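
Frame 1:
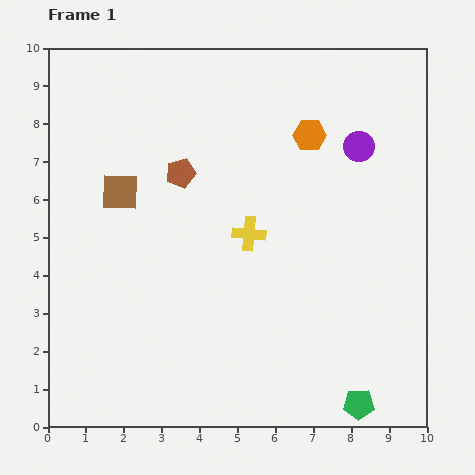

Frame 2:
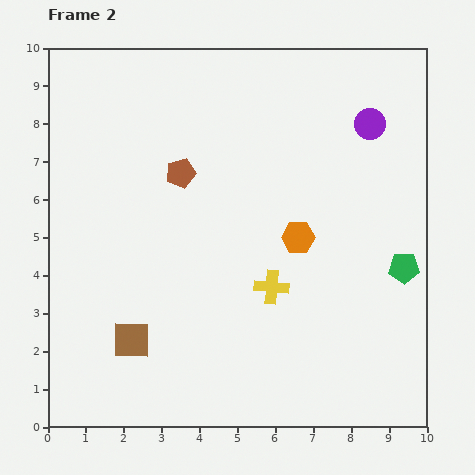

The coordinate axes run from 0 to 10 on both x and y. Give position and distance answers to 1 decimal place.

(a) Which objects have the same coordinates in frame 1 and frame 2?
the brown pentagon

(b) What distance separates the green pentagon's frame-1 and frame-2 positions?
3.8

The green pentagon moved from (8.2, 0.6) to (9.4, 4.2), a distance of √(1.2² + 3.6²) ≈ 3.8.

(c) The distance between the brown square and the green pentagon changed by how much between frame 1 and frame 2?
-1.0

Distance in frame 1: 8.4. Distance in frame 2: 7.4.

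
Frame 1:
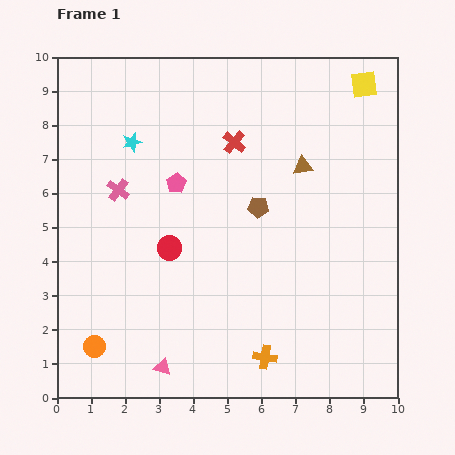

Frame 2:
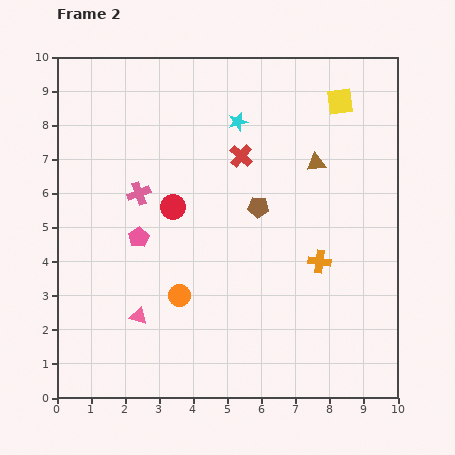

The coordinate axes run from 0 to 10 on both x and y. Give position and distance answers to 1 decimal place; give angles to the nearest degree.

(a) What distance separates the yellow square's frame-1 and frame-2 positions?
0.9

The yellow square moved from (9.0, 9.2) to (8.3, 8.7), a distance of √(0.7² + 0.5²) ≈ 0.9.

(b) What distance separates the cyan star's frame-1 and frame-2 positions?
3.2

The cyan star moved from (2.2, 7.5) to (5.3, 8.1), a distance of √(3.1² + 0.6²) ≈ 3.2.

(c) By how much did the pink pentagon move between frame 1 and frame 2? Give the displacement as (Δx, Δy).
(-1.1, -1.6)

The pink pentagon was at (3.5, 6.3) in frame 1 and (2.4, 4.7) in frame 2.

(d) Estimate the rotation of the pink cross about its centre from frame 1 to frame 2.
33° clockwise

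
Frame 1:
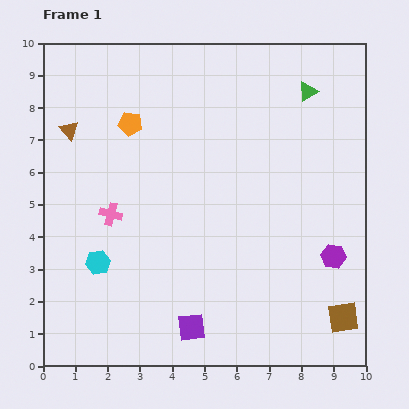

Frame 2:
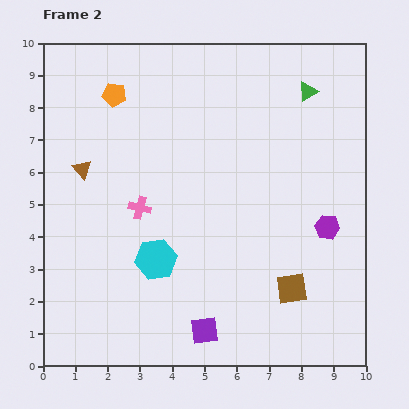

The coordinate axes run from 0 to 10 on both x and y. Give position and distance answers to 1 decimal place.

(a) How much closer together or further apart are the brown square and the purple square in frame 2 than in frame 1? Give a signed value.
-1.7

Distance in frame 1: 4.7. Distance in frame 2: 3.0.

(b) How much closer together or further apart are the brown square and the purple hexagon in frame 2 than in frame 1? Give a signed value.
+0.3

Distance in frame 1: 1.9. Distance in frame 2: 2.2.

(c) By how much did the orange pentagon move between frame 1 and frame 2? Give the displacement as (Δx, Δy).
(-0.5, 0.9)

The orange pentagon was at (2.7, 7.5) in frame 1 and (2.2, 8.4) in frame 2.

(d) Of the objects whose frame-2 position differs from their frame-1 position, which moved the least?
the purple square

(moved 0.4)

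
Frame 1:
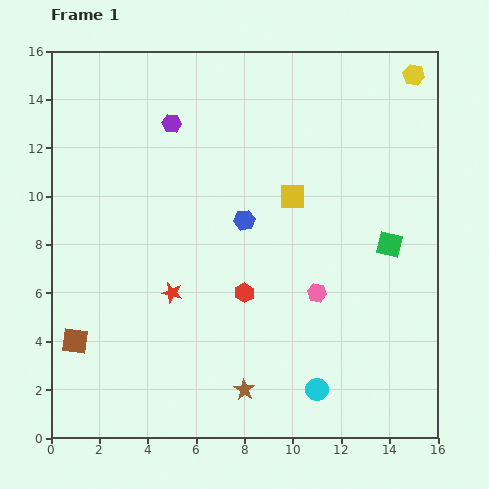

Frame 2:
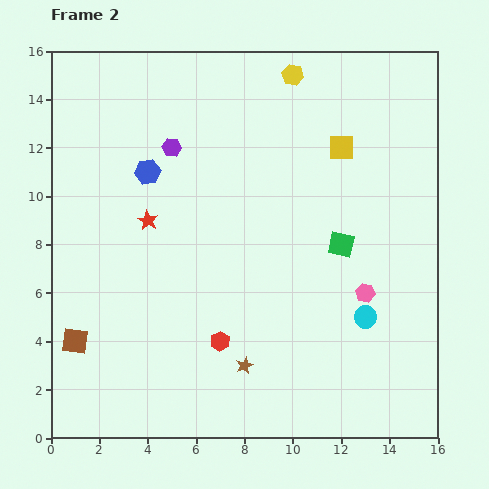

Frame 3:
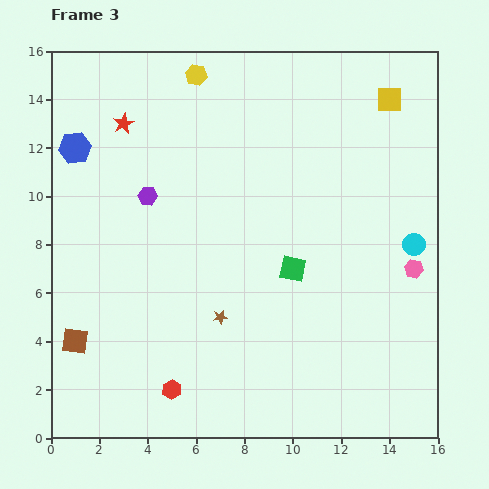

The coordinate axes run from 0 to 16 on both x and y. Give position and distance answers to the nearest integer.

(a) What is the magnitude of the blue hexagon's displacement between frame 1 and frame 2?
4

The blue hexagon moved from (8, 9) to (4, 11), a distance of √(4² + 2²) ≈ 4.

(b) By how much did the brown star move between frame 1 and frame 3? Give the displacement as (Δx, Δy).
(-1, 3)

The brown star was at (8, 2) in frame 1 and (7, 5) in frame 3.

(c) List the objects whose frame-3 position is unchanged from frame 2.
the brown square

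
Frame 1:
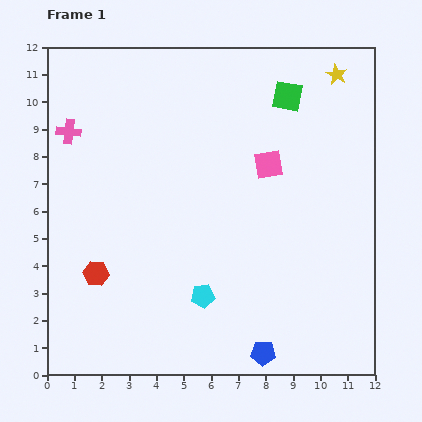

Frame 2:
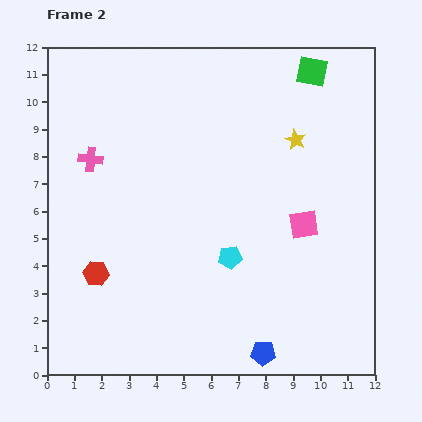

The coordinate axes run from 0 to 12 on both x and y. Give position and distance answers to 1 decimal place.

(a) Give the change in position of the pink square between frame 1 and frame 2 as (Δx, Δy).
(1.3, -2.2)

The pink square was at (8.1, 7.7) in frame 1 and (9.4, 5.5) in frame 2.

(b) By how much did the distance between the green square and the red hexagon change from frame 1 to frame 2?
+1.2

Distance in frame 1: 9.6. Distance in frame 2: 10.8.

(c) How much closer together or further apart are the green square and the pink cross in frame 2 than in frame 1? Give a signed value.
+0.6

Distance in frame 1: 8.1. Distance in frame 2: 8.7.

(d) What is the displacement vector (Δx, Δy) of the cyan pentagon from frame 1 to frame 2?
(1.0, 1.4)

The cyan pentagon was at (5.7, 2.9) in frame 1 and (6.7, 4.3) in frame 2.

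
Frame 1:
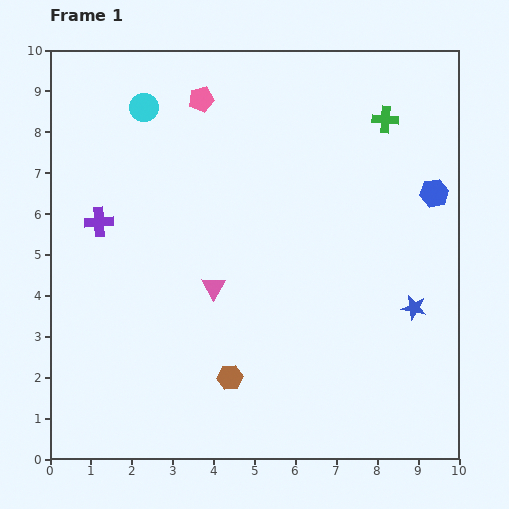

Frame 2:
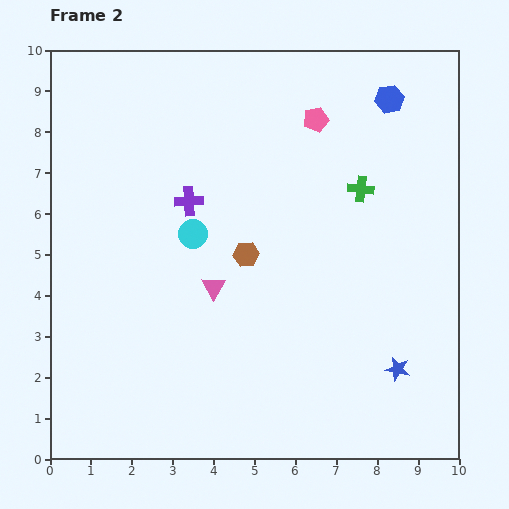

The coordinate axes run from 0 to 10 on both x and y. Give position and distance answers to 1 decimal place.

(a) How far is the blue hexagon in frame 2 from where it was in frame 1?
2.5

The blue hexagon moved from (9.4, 6.5) to (8.3, 8.8), a distance of √(1.1² + 2.3²) ≈ 2.5.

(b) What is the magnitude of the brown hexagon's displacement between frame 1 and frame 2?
3.0

The brown hexagon moved from (4.4, 2.0) to (4.8, 5.0), a distance of √(0.4² + 3.0²) ≈ 3.0.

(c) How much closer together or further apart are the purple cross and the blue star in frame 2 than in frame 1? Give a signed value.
-1.5

Distance in frame 1: 8.0. Distance in frame 2: 6.5.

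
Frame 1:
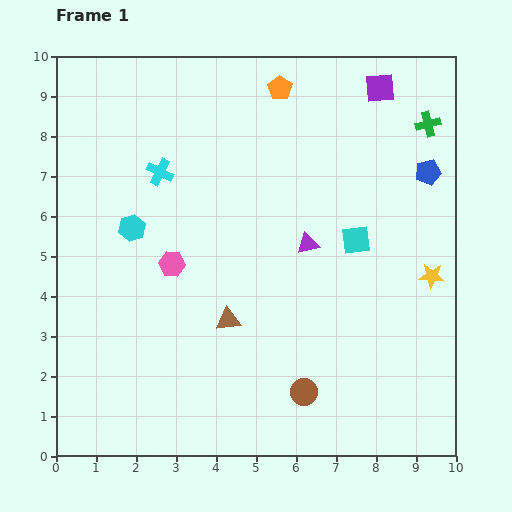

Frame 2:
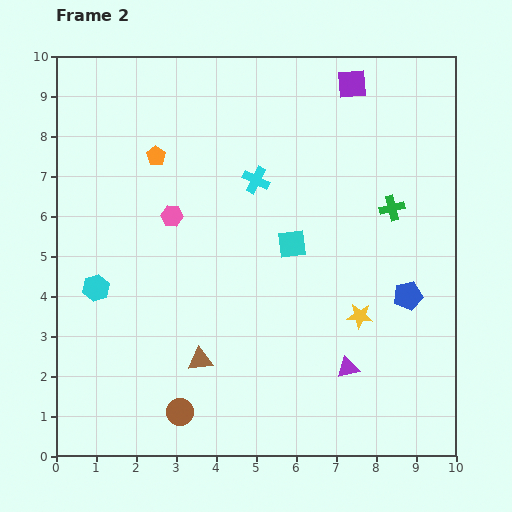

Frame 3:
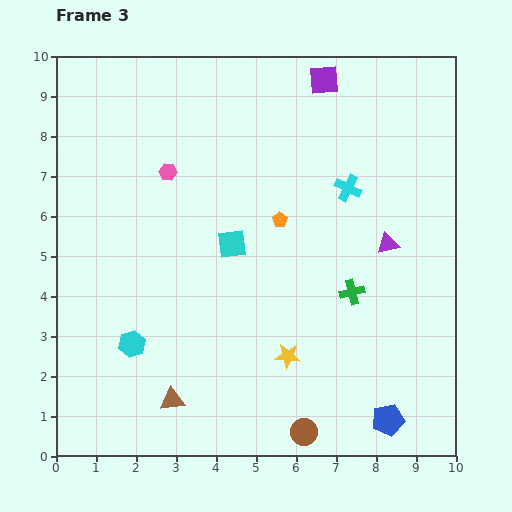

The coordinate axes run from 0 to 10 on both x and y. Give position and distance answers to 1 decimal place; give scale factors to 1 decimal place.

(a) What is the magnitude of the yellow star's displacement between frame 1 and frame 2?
2.1

The yellow star moved from (9.4, 4.5) to (7.6, 3.5), a distance of √(1.8² + 1.0²) ≈ 2.1.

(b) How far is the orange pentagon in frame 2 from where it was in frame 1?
3.5

The orange pentagon moved from (5.6, 9.2) to (2.5, 7.5), a distance of √(3.1² + 1.7²) ≈ 3.5.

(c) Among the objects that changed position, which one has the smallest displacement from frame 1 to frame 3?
the brown circle

(moved 1.0)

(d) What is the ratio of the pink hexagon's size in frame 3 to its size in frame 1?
0.7×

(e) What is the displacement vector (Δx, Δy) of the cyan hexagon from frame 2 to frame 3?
(0.9, -1.4)

The cyan hexagon was at (1.0, 4.2) in frame 2 and (1.9, 2.8) in frame 3.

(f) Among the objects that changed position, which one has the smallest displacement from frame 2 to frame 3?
the purple square

(moved 0.7)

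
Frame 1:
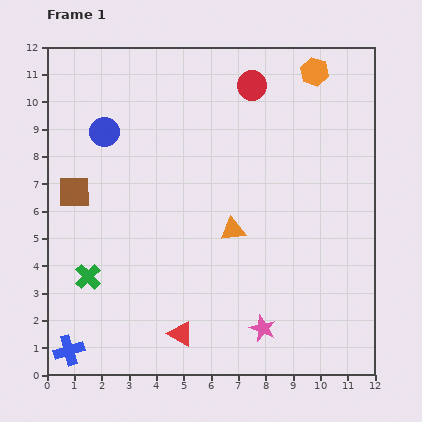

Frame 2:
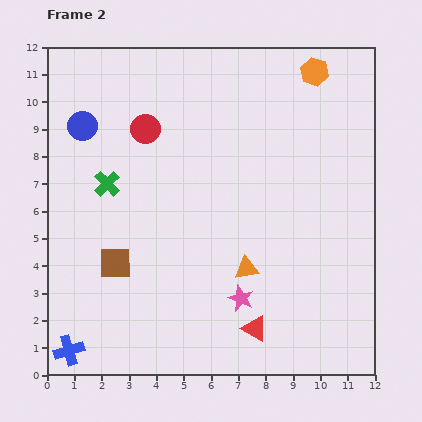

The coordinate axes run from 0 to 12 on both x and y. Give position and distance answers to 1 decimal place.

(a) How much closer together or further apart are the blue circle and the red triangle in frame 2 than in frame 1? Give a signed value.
+1.8

Distance in frame 1: 7.9. Distance in frame 2: 9.7.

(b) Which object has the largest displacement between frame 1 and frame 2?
the red circle

(moved 4.2; next 3.5)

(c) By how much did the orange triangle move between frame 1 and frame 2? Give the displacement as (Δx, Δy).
(0.5, -1.4)

The orange triangle was at (6.8, 5.3) in frame 1 and (7.3, 3.9) in frame 2.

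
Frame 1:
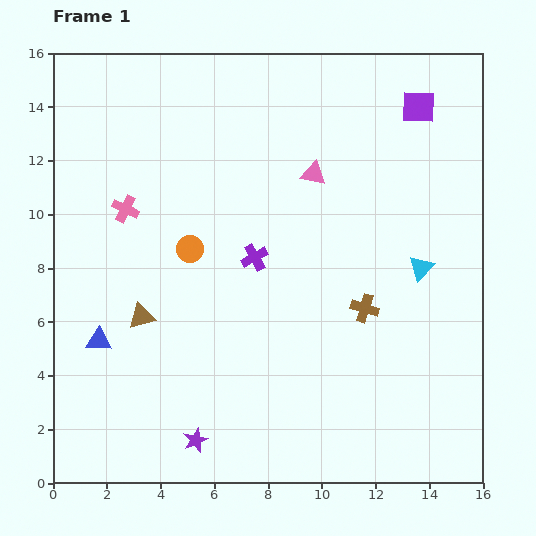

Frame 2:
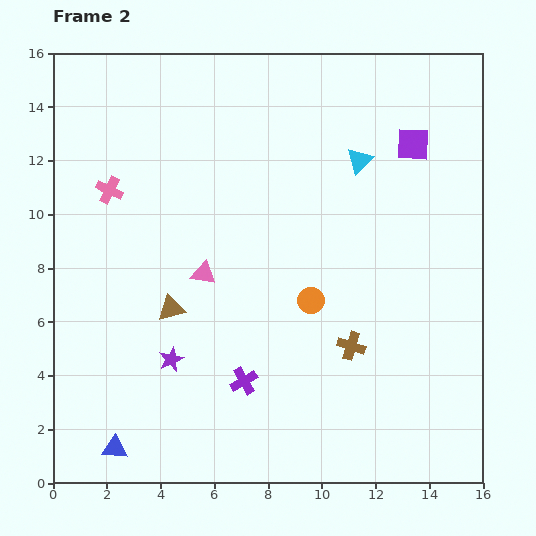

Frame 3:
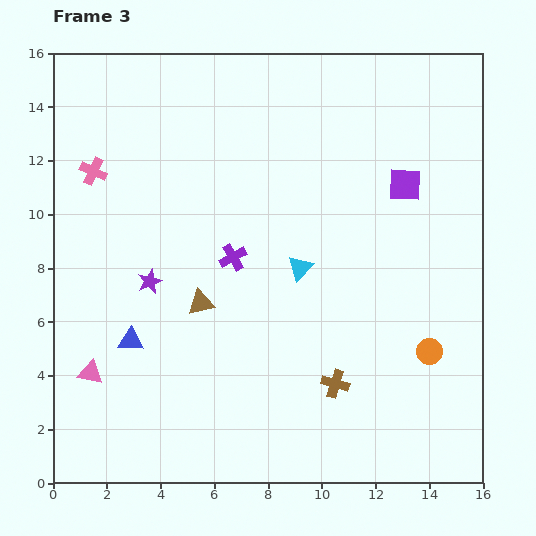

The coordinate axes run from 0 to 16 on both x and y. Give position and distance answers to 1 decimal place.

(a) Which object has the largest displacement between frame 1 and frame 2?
the pink triangle

(moved 5.5; next 4.9)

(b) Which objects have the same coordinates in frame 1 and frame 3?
none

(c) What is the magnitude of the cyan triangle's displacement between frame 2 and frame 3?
4.6

The cyan triangle moved from (11.4, 12.0) to (9.2, 8.0), a distance of √(2.2² + 4.0²) ≈ 4.6.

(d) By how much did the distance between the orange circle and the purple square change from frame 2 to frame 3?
-0.6

Distance in frame 2: 6.9. Distance in frame 3: 6.3.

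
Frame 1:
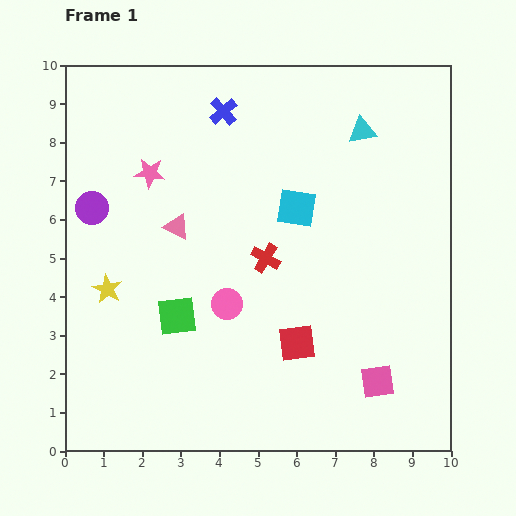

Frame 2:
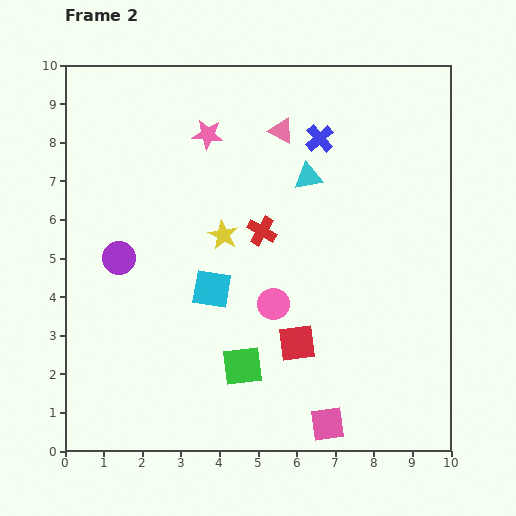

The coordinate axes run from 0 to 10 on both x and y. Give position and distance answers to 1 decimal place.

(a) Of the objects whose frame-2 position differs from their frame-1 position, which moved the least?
the red cross

(moved 0.7)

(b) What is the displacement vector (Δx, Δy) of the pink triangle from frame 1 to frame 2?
(2.7, 2.5)

The pink triangle was at (2.9, 5.8) in frame 1 and (5.6, 8.3) in frame 2.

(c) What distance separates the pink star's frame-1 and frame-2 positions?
1.8

The pink star moved from (2.2, 7.2) to (3.7, 8.2), a distance of √(1.5² + 1.0²) ≈ 1.8.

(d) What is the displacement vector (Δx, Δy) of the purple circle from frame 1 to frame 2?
(0.7, -1.3)

The purple circle was at (0.7, 6.3) in frame 1 and (1.4, 5.0) in frame 2.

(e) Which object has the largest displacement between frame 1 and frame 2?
the pink triangle

(moved 3.7; next 3.3)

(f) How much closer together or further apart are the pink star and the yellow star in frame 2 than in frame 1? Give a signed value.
-0.6

Distance in frame 1: 3.2. Distance in frame 2: 2.6.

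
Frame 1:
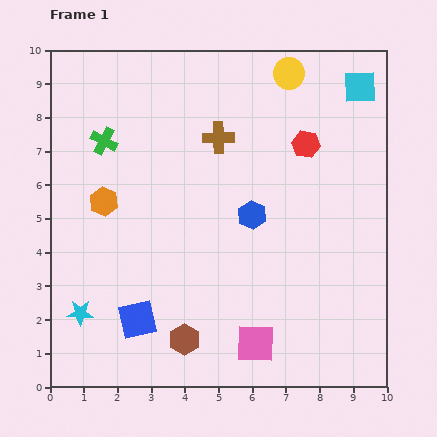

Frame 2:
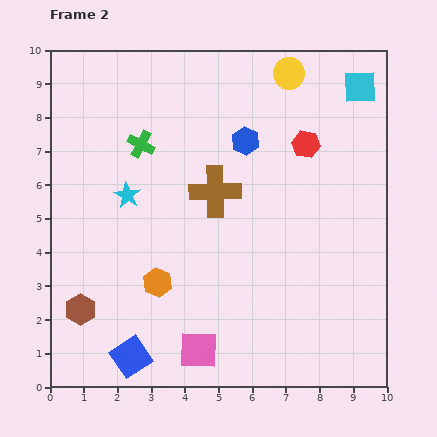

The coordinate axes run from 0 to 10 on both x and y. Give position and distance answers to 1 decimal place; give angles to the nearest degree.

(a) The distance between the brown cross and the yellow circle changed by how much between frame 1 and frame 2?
+1.3

Distance in frame 1: 2.8. Distance in frame 2: 4.1.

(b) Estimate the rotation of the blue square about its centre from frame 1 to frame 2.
20° counter-clockwise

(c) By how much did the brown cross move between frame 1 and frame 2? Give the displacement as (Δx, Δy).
(-0.1, -1.6)

The brown cross was at (5.0, 7.4) in frame 1 and (4.9, 5.8) in frame 2.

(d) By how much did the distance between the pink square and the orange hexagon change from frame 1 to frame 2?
-3.9

Distance in frame 1: 6.2. Distance in frame 2: 2.3.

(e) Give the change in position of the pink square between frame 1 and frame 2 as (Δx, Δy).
(-1.7, -0.2)

The pink square was at (6.1, 1.3) in frame 1 and (4.4, 1.1) in frame 2.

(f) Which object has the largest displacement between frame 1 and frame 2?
the cyan star

(moved 3.8; next 3.2)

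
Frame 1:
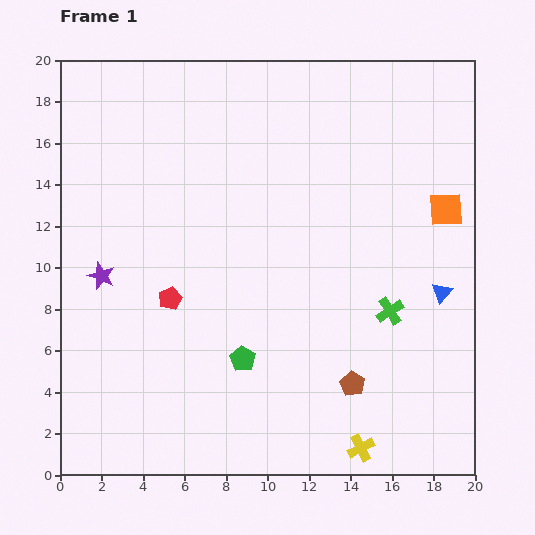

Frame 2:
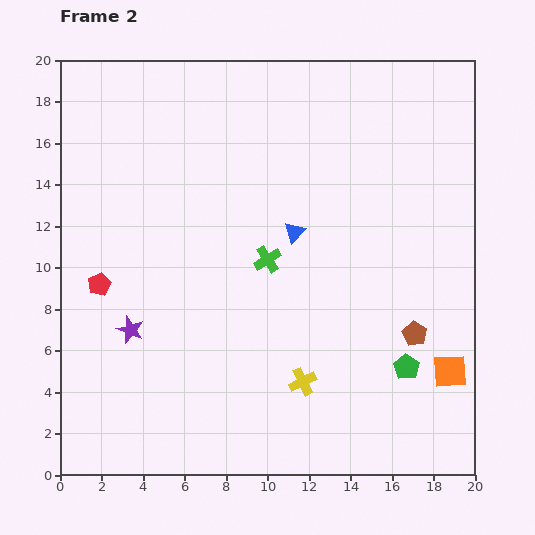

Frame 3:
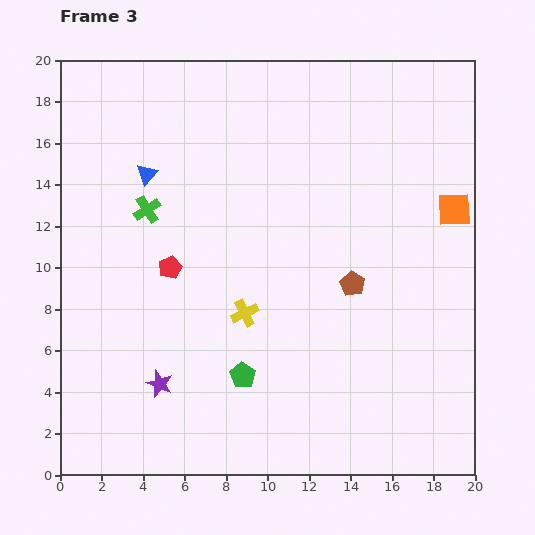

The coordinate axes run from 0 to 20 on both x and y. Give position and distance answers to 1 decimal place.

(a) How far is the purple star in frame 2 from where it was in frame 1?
3.0

The purple star moved from (2.0, 9.6) to (3.4, 7.0), a distance of √(1.4² + 2.6²) ≈ 3.0.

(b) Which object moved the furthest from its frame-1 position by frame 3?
the blue triangle

(moved 15.3; next 12.7)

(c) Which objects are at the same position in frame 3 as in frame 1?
none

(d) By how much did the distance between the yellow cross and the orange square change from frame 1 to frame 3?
-0.9

Distance in frame 1: 12.2. Distance in frame 3: 11.3.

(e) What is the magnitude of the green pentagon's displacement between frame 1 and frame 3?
0.8

The green pentagon moved from (8.8, 5.6) to (8.8, 4.8), a distance of √(0.0² + 0.8²) ≈ 0.8.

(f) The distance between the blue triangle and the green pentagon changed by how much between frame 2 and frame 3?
+2.2

Distance in frame 2: 8.5. Distance in frame 3: 10.7.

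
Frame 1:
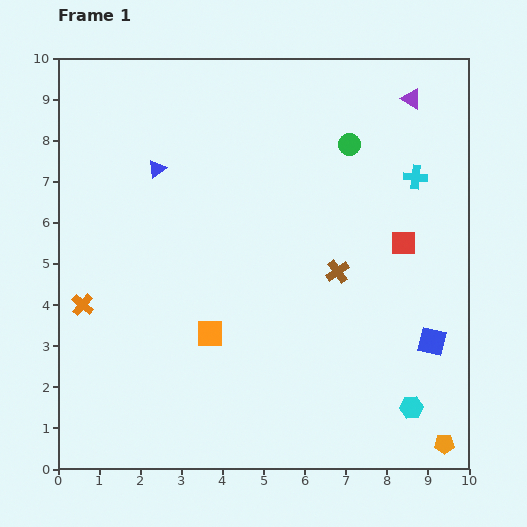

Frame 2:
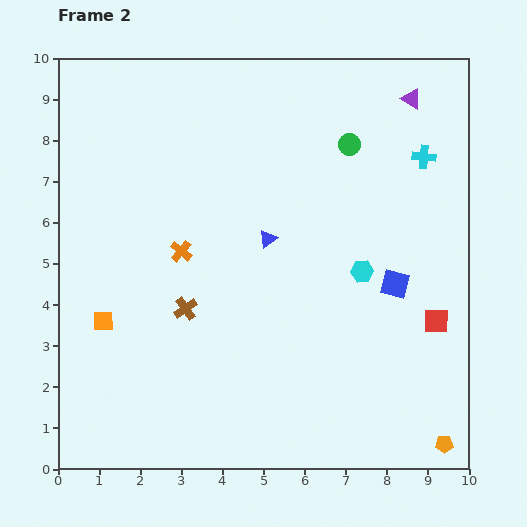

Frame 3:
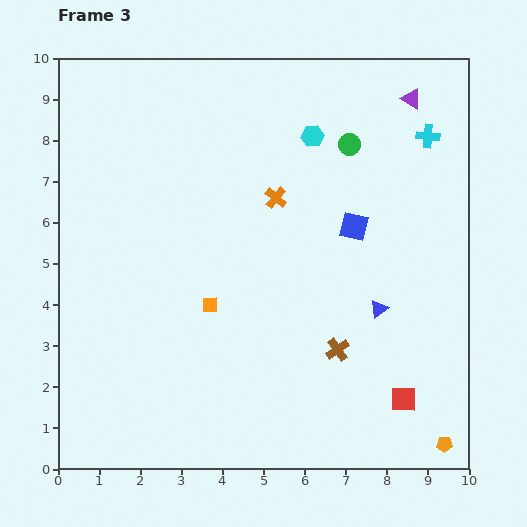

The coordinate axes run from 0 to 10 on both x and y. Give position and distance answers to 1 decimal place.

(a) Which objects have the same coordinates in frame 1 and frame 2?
the orange pentagon, the green circle, the purple triangle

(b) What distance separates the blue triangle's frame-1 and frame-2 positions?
3.2

The blue triangle moved from (2.4, 7.3) to (5.1, 5.6), a distance of √(2.7² + 1.7²) ≈ 3.2.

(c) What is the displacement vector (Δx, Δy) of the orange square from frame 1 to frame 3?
(0.0, 0.7)

The orange square was at (3.7, 3.3) in frame 1 and (3.7, 4.0) in frame 3.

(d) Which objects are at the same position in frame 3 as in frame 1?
the orange pentagon, the green circle, the purple triangle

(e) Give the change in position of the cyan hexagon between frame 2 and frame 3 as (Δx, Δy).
(-1.2, 3.3)

The cyan hexagon was at (7.4, 4.8) in frame 2 and (6.2, 8.1) in frame 3.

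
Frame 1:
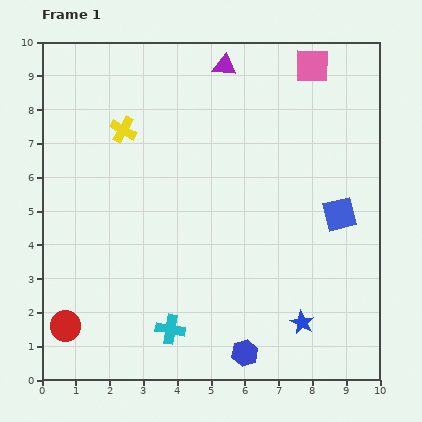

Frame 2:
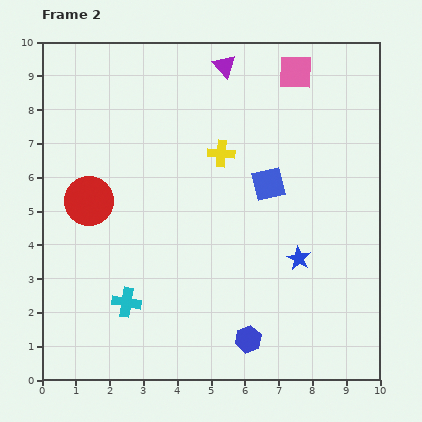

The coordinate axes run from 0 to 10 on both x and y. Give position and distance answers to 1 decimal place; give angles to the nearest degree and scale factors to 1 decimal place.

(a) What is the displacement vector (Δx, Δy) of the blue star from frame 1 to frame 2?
(-0.1, 1.9)

The blue star was at (7.7, 1.7) in frame 1 and (7.6, 3.6) in frame 2.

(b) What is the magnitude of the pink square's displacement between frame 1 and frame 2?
0.5

The pink square moved from (8.0, 9.3) to (7.5, 9.1), a distance of √(0.5² + 0.2²) ≈ 0.5.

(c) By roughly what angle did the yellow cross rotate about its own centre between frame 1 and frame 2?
25° counter-clockwise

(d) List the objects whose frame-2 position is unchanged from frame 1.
the purple triangle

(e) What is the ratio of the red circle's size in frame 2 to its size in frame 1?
1.6×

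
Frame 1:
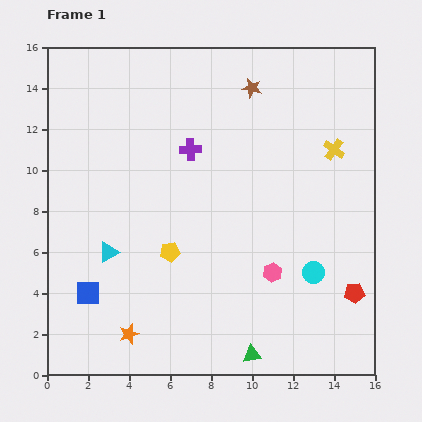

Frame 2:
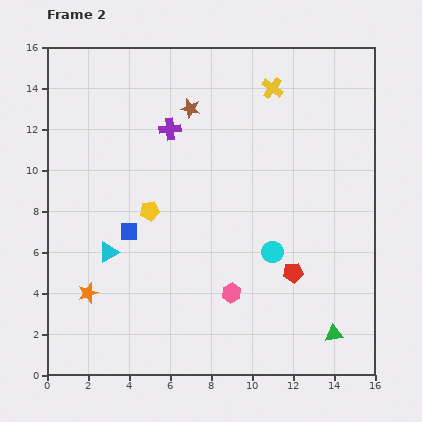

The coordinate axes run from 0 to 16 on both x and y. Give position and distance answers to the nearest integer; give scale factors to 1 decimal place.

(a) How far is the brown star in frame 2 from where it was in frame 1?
3

The brown star moved from (10, 14) to (7, 13), a distance of √(3² + 1²) ≈ 3.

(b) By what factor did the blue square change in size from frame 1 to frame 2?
0.7×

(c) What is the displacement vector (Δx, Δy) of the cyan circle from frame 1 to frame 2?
(-2, 1)

The cyan circle was at (13, 5) in frame 1 and (11, 6) in frame 2.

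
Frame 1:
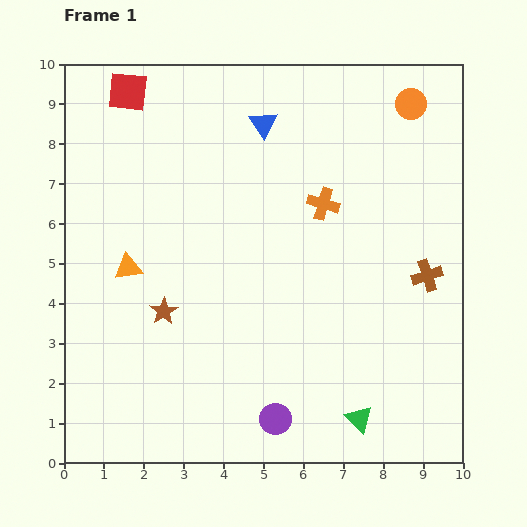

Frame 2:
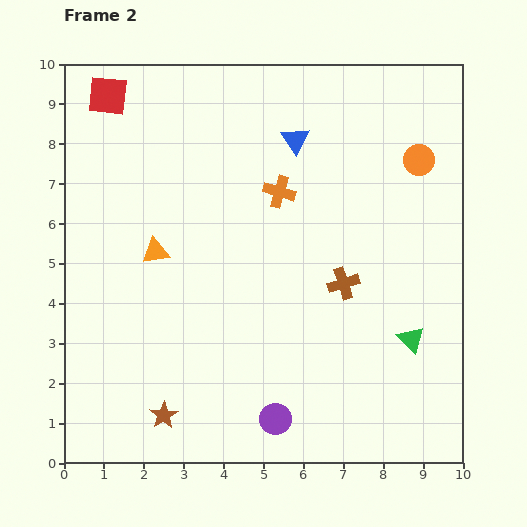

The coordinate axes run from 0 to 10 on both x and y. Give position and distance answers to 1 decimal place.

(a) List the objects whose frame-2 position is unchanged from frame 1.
the purple circle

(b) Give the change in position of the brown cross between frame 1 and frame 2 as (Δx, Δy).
(-2.1, -0.2)

The brown cross was at (9.1, 4.7) in frame 1 and (7.0, 4.5) in frame 2.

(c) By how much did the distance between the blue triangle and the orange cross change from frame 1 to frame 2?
-1.1

Distance in frame 1: 2.5. Distance in frame 2: 1.4.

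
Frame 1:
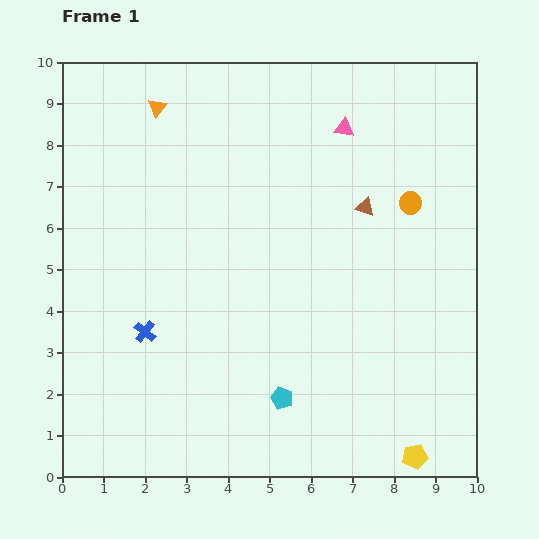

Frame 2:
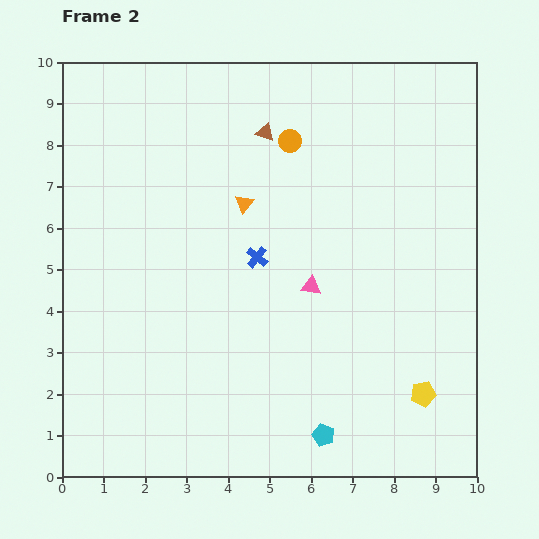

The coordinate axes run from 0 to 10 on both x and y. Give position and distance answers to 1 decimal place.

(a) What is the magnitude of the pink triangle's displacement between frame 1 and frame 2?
3.9

The pink triangle moved from (6.8, 8.4) to (6.0, 4.6), a distance of √(0.8² + 3.8²) ≈ 3.9.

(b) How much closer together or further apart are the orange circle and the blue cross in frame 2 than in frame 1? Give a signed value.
-4.2

Distance in frame 1: 7.1. Distance in frame 2: 2.9.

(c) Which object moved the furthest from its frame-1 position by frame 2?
the pink triangle

(moved 3.9; next 3.3)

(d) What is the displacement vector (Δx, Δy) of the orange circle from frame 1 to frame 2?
(-2.9, 1.5)

The orange circle was at (8.4, 6.6) in frame 1 and (5.5, 8.1) in frame 2.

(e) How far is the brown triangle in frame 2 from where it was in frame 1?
3.0

The brown triangle moved from (7.3, 6.5) to (4.9, 8.3), a distance of √(2.4² + 1.8²) ≈ 3.0.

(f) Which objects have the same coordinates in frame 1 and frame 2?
none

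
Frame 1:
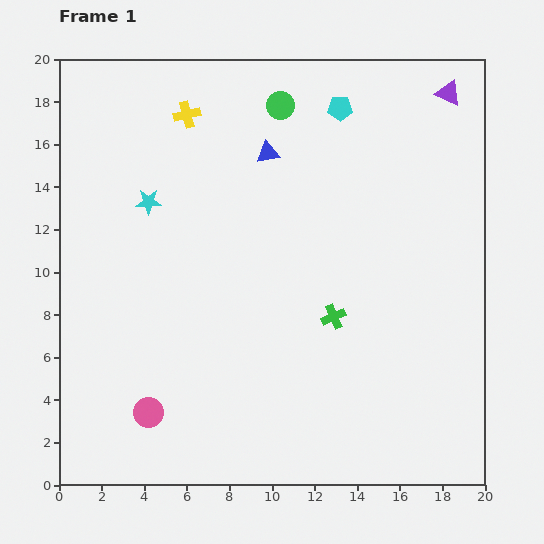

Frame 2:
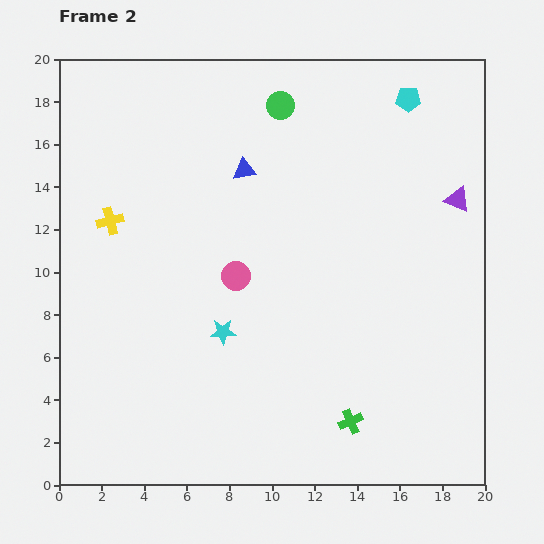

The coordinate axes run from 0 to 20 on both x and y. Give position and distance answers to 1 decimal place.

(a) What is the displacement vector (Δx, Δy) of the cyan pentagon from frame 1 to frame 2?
(3.2, 0.4)

The cyan pentagon was at (13.2, 17.7) in frame 1 and (16.4, 18.1) in frame 2.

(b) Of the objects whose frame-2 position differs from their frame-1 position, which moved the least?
the blue triangle

(moved 1.4)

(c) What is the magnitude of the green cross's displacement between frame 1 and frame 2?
5.0

The green cross moved from (12.9, 7.9) to (13.7, 3.0), a distance of √(0.8² + 4.9²) ≈ 5.0.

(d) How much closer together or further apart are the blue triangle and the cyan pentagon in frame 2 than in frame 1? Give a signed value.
+4.4

Distance in frame 1: 4.0. Distance in frame 2: 8.4.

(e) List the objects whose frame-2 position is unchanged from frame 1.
the green circle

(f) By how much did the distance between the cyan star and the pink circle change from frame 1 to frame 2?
-7.2

Distance in frame 1: 9.9. Distance in frame 2: 2.7.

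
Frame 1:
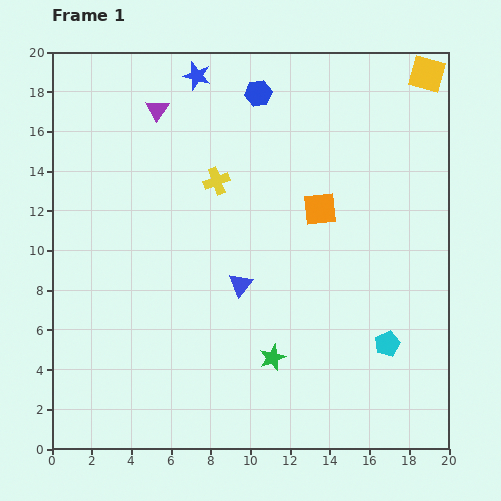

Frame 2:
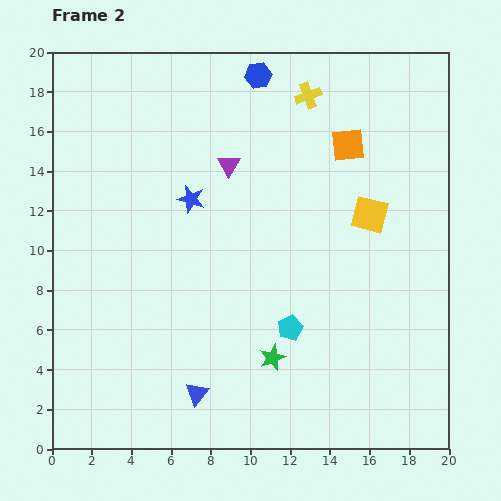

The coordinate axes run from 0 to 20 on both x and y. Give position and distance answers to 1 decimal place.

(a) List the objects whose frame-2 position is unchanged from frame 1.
the green star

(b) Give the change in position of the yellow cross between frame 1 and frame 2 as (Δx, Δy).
(4.6, 4.3)

The yellow cross was at (8.3, 13.5) in frame 1 and (12.9, 17.8) in frame 2.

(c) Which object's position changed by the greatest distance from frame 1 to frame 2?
the yellow square

(moved 7.7; next 6.3)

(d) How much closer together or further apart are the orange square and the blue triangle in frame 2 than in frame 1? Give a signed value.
+9.1

Distance in frame 1: 5.5. Distance in frame 2: 14.6.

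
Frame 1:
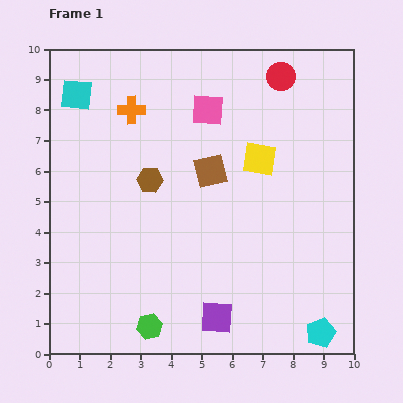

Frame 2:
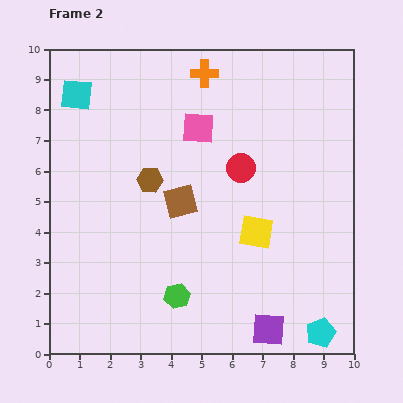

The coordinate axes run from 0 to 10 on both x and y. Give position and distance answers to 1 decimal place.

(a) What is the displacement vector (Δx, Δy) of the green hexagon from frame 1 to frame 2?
(0.9, 1.0)

The green hexagon was at (3.3, 0.9) in frame 1 and (4.2, 1.9) in frame 2.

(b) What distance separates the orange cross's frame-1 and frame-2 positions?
2.7

The orange cross moved from (2.7, 8.0) to (5.1, 9.2), a distance of √(2.4² + 1.2²) ≈ 2.7.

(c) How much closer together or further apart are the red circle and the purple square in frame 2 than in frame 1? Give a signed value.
-2.8

Distance in frame 1: 8.2. Distance in frame 2: 5.4.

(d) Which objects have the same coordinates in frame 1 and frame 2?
the cyan square, the brown hexagon, the cyan pentagon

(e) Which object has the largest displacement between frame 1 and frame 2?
the red circle

(moved 3.3; next 2.7)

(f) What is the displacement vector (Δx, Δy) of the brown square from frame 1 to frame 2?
(-1.0, -1.0)

The brown square was at (5.3, 6.0) in frame 1 and (4.3, 5.0) in frame 2.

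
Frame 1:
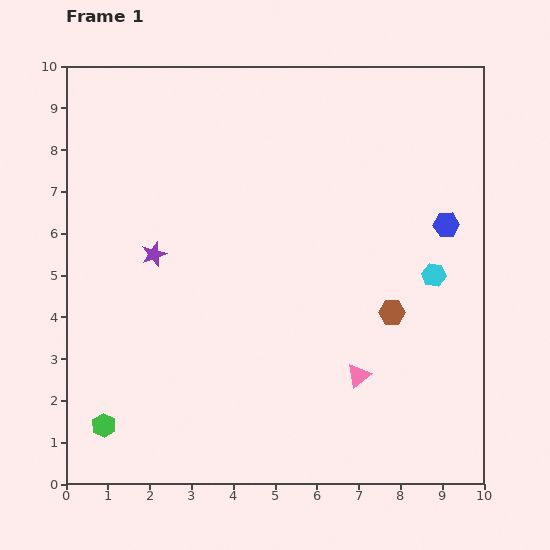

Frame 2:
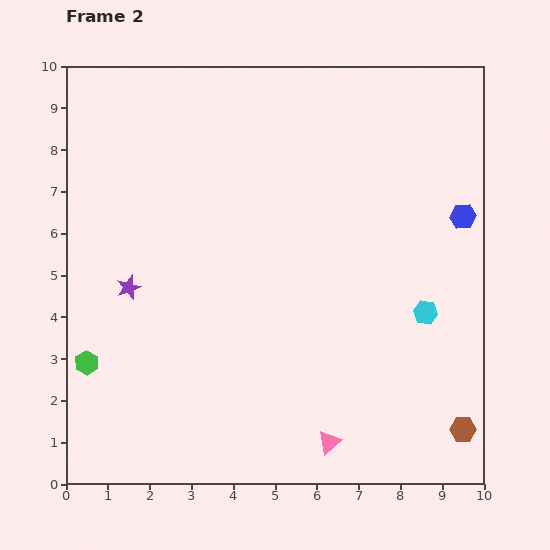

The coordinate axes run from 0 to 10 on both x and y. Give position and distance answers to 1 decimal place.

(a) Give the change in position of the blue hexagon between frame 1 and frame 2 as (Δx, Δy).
(0.4, 0.2)

The blue hexagon was at (9.1, 6.2) in frame 1 and (9.5, 6.4) in frame 2.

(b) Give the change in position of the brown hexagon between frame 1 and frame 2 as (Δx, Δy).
(1.7, -2.8)

The brown hexagon was at (7.8, 4.1) in frame 1 and (9.5, 1.3) in frame 2.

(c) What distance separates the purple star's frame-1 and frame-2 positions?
1.0

The purple star moved from (2.1, 5.5) to (1.5, 4.7), a distance of √(0.6² + 0.8²) ≈ 1.0.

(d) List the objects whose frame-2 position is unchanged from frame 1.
none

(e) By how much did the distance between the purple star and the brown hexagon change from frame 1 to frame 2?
+2.8

Distance in frame 1: 5.9. Distance in frame 2: 8.7.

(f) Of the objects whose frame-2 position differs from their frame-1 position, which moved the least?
the blue hexagon

(moved 0.4)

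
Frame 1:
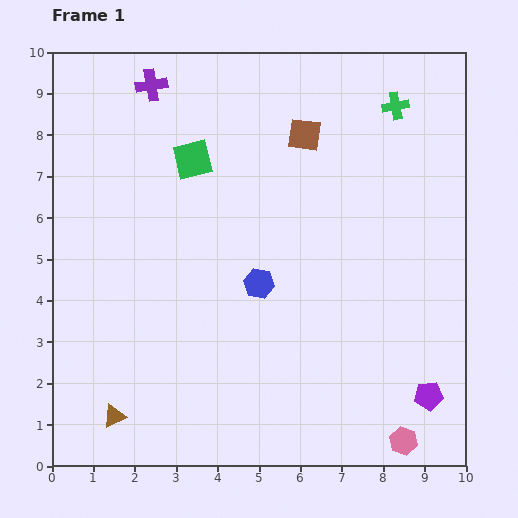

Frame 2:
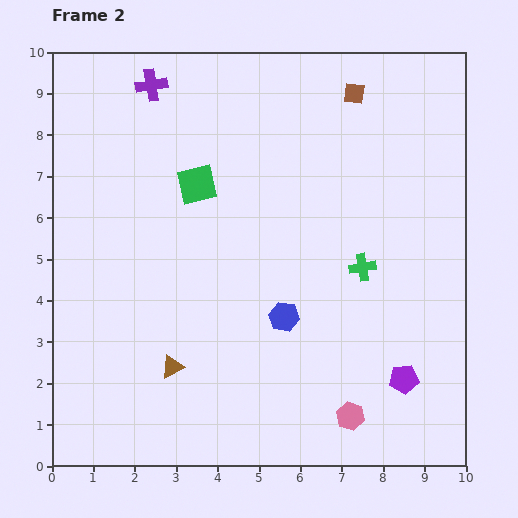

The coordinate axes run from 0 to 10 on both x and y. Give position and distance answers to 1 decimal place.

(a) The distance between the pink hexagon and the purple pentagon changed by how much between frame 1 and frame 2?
+0.3

Distance in frame 1: 1.3. Distance in frame 2: 1.6.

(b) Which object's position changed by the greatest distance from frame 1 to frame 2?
the green cross

(moved 4.0; next 1.8)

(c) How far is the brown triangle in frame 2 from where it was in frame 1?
1.8

The brown triangle moved from (1.5, 1.2) to (2.9, 2.4), a distance of √(1.4² + 1.2²) ≈ 1.8.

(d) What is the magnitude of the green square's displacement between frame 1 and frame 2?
0.6

The green square moved from (3.4, 7.4) to (3.5, 6.8), a distance of √(0.1² + 0.6²) ≈ 0.6.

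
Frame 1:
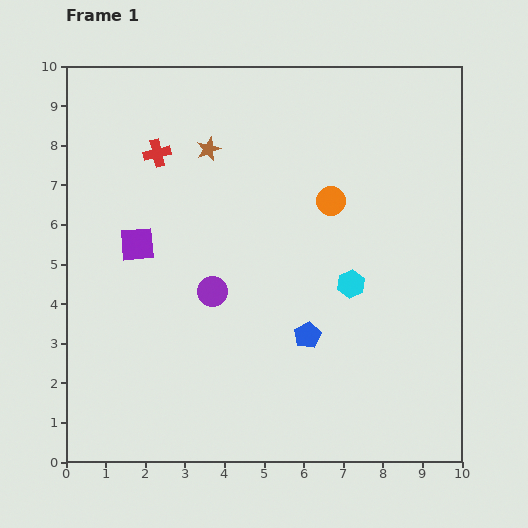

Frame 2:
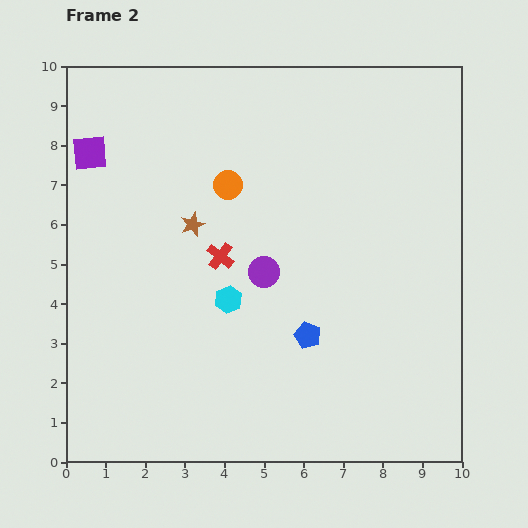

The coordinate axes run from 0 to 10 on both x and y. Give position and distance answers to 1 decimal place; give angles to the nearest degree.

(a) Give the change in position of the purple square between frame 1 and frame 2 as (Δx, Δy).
(-1.2, 2.3)

The purple square was at (1.8, 5.5) in frame 1 and (0.6, 7.8) in frame 2.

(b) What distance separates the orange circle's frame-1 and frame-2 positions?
2.6

The orange circle moved from (6.7, 6.6) to (4.1, 7.0), a distance of √(2.6² + 0.4²) ≈ 2.6.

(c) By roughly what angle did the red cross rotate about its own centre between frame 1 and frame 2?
39° counter-clockwise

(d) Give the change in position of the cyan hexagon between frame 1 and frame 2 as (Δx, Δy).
(-3.1, -0.4)

The cyan hexagon was at (7.2, 4.5) in frame 1 and (4.1, 4.1) in frame 2.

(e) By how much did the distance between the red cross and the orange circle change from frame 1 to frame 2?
-2.8

Distance in frame 1: 4.6. Distance in frame 2: 1.8.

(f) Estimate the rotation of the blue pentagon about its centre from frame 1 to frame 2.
21° counter-clockwise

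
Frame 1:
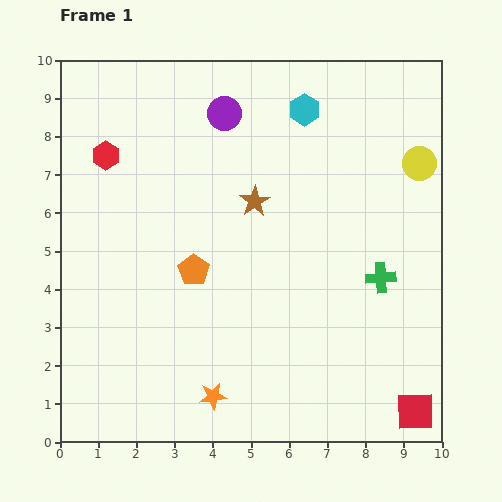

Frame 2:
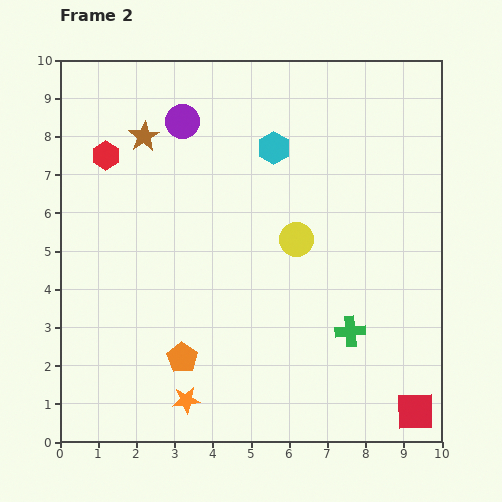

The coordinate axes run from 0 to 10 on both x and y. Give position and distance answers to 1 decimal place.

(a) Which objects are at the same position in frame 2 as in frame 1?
the red hexagon, the red square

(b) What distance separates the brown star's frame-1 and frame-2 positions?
3.4

The brown star moved from (5.1, 6.3) to (2.2, 8.0), a distance of √(2.9² + 1.7²) ≈ 3.4.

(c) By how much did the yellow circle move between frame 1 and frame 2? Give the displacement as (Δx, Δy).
(-3.2, -2.0)

The yellow circle was at (9.4, 7.3) in frame 1 and (6.2, 5.3) in frame 2.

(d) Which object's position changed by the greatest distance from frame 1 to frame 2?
the yellow circle

(moved 3.8; next 3.4)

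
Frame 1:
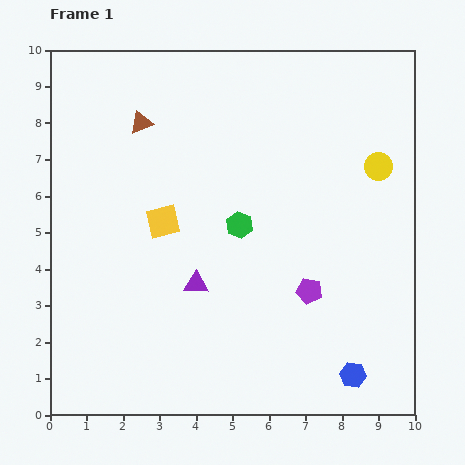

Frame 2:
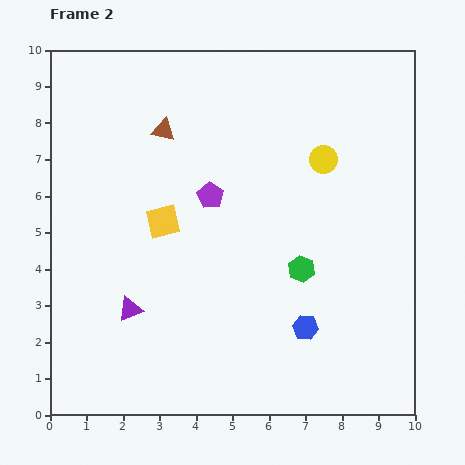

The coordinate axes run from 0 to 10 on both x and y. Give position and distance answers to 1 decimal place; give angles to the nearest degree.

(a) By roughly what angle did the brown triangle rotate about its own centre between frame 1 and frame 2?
35° clockwise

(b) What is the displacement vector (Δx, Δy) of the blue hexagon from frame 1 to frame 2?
(-1.3, 1.3)

The blue hexagon was at (8.3, 1.1) in frame 1 and (7.0, 2.4) in frame 2.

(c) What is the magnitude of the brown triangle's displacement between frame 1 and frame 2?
0.6

The brown triangle moved from (2.5, 8.0) to (3.1, 7.8), a distance of √(0.6² + 0.2²) ≈ 0.6.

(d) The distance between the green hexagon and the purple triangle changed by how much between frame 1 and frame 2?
+2.8

Distance in frame 1: 2.0. Distance in frame 2: 4.8.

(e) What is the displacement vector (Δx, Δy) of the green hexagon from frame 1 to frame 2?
(1.7, -1.2)

The green hexagon was at (5.2, 5.2) in frame 1 and (6.9, 4.0) in frame 2.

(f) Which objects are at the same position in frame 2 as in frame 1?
the yellow square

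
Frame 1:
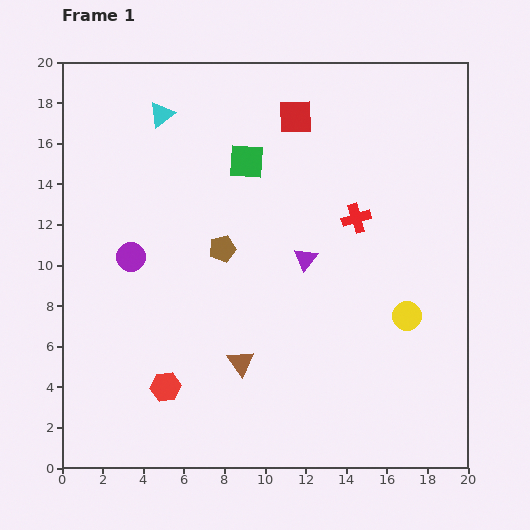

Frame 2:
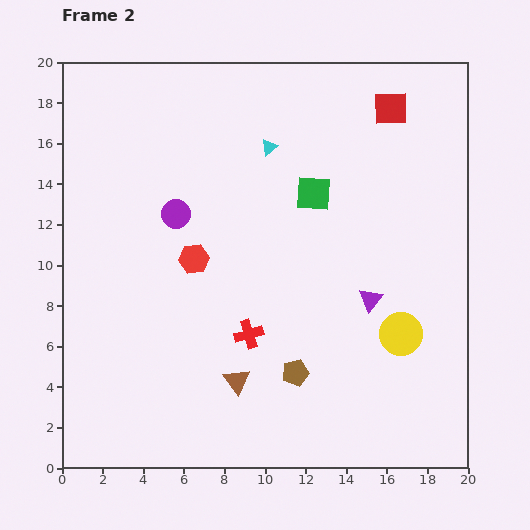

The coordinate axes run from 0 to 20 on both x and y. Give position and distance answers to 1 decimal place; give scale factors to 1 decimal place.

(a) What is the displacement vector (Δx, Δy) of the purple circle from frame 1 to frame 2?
(2.2, 2.1)

The purple circle was at (3.4, 10.4) in frame 1 and (5.6, 12.5) in frame 2.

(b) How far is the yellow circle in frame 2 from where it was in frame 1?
0.9

The yellow circle moved from (17.0, 7.5) to (16.7, 6.6), a distance of √(0.3² + 0.9²) ≈ 0.9.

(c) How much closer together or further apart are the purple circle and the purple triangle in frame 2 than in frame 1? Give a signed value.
+1.9

Distance in frame 1: 8.6. Distance in frame 2: 10.5.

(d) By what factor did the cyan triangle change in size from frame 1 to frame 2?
0.6×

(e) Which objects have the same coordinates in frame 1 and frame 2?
none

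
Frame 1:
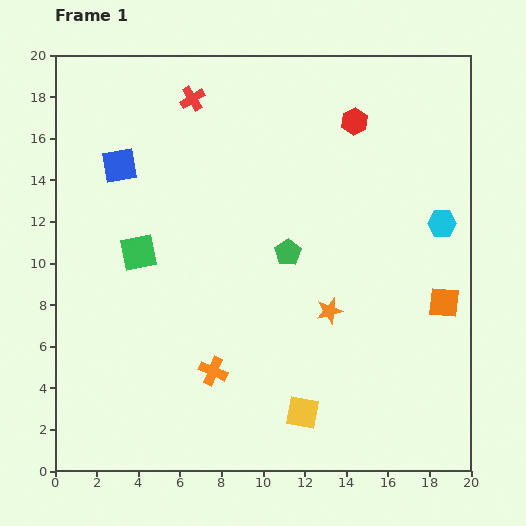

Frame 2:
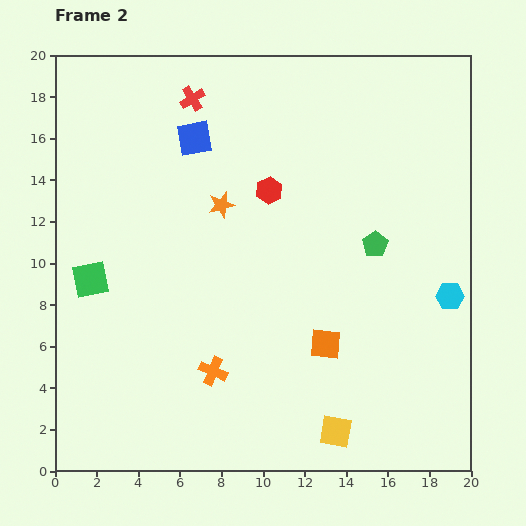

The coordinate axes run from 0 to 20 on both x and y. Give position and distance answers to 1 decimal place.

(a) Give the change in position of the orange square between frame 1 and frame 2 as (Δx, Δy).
(-5.7, -2.0)

The orange square was at (18.7, 8.1) in frame 1 and (13.0, 6.1) in frame 2.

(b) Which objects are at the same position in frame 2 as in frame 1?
the orange cross, the red cross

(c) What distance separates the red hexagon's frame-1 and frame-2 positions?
5.3

The red hexagon moved from (14.4, 16.8) to (10.3, 13.5), a distance of √(4.1² + 3.3²) ≈ 5.3.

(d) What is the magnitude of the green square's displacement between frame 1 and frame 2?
2.6

The green square moved from (4.0, 10.5) to (1.7, 9.2), a distance of √(2.3² + 1.3²) ≈ 2.6.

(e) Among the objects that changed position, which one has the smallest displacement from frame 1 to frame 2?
the yellow square

(moved 1.8)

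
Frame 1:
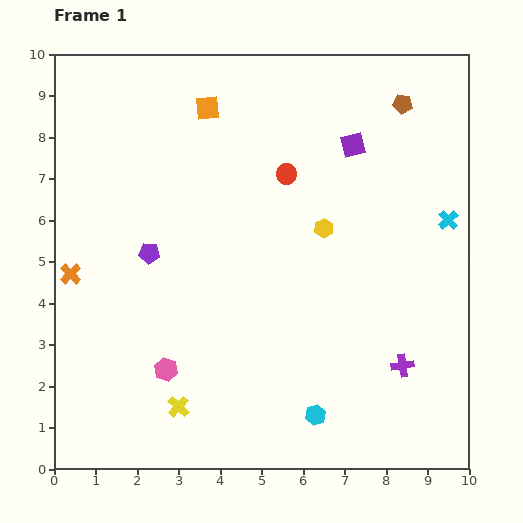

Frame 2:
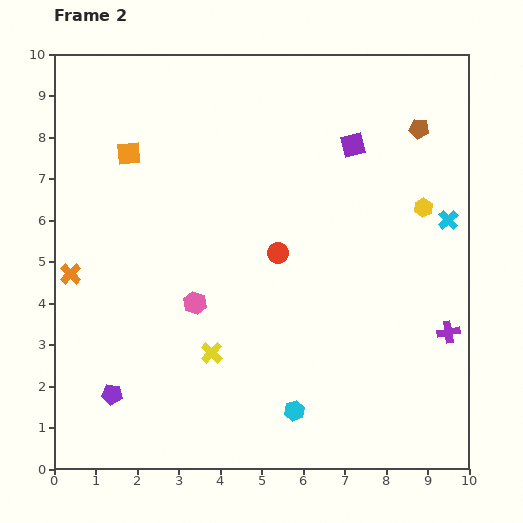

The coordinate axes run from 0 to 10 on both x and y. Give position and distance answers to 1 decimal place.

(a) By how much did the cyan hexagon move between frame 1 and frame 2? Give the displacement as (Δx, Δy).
(-0.5, 0.1)

The cyan hexagon was at (6.3, 1.3) in frame 1 and (5.8, 1.4) in frame 2.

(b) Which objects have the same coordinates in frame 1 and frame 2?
the orange cross, the purple square, the cyan cross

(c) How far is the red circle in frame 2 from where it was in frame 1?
1.9

The red circle moved from (5.6, 7.1) to (5.4, 5.2), a distance of √(0.2² + 1.9²) ≈ 1.9.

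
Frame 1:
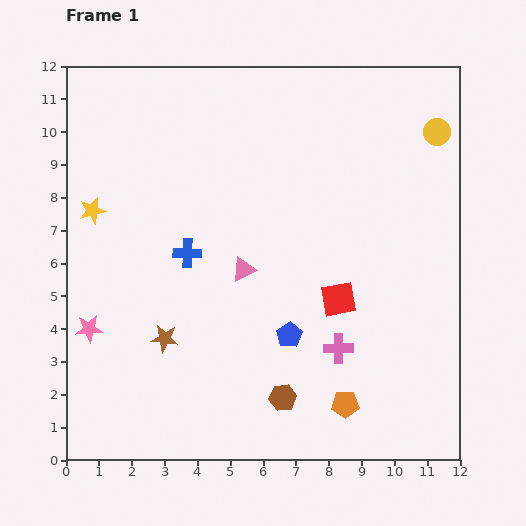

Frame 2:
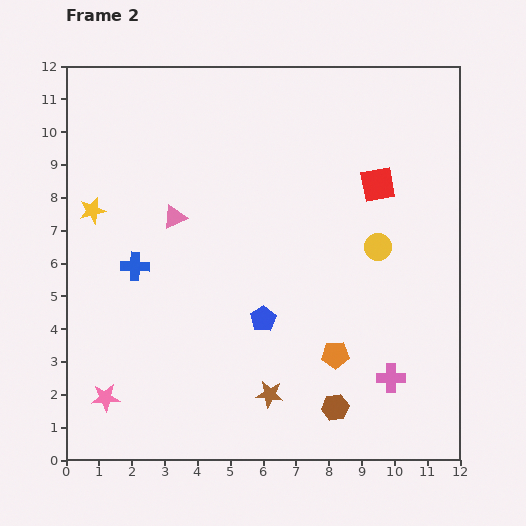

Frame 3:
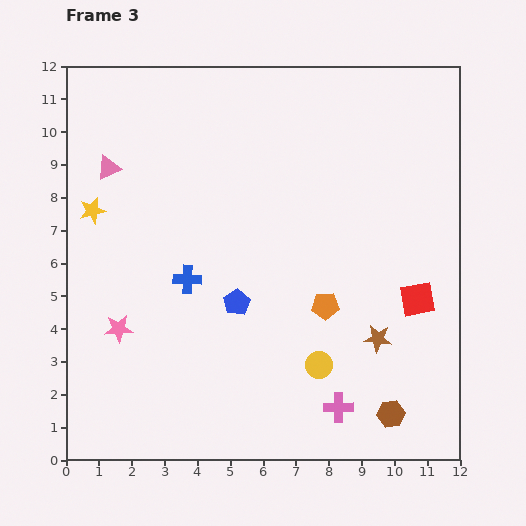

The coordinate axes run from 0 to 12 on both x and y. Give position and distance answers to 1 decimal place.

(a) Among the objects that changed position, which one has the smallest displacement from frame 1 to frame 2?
the blue pentagon

(moved 0.9)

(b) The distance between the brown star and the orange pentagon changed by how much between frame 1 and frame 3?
-4.0

Distance in frame 1: 5.9. Distance in frame 3: 1.9.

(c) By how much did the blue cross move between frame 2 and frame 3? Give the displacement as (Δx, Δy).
(1.6, -0.4)

The blue cross was at (2.1, 5.9) in frame 2 and (3.7, 5.5) in frame 3.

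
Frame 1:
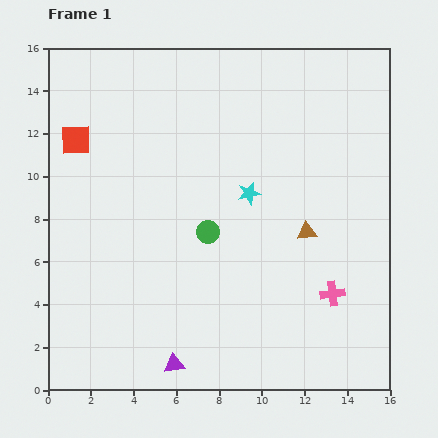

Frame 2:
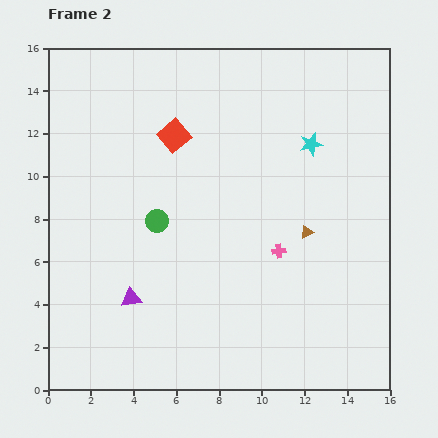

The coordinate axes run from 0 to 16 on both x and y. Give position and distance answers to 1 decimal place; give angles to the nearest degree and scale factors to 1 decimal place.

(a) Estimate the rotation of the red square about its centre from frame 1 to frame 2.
39° counter-clockwise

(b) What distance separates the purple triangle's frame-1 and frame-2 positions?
3.7

The purple triangle moved from (5.9, 1.2) to (3.9, 4.3), a distance of √(2.0² + 3.1²) ≈ 3.7.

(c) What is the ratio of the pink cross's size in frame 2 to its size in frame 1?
0.6×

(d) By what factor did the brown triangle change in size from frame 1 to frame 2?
0.6×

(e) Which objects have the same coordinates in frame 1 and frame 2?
the brown triangle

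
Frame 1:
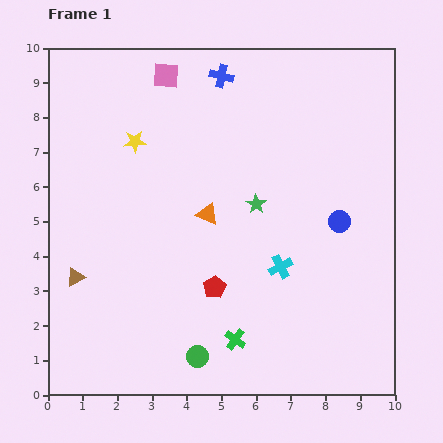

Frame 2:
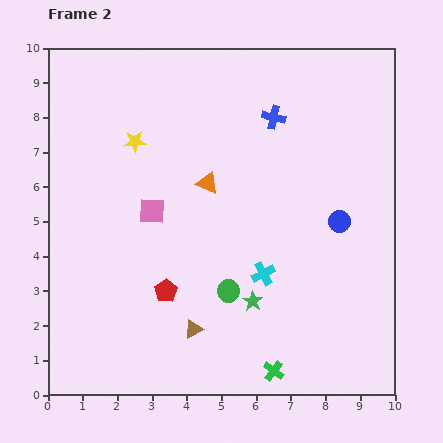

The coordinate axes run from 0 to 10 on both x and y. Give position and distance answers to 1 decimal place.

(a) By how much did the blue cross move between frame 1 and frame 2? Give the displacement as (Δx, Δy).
(1.5, -1.2)

The blue cross was at (5.0, 9.2) in frame 1 and (6.5, 8.0) in frame 2.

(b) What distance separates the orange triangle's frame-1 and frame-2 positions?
0.9

The orange triangle moved from (4.6, 5.2) to (4.6, 6.1), a distance of √(0.0² + 0.9²) ≈ 0.9.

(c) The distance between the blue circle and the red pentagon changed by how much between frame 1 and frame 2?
+1.3

Distance in frame 1: 4.1. Distance in frame 2: 5.4.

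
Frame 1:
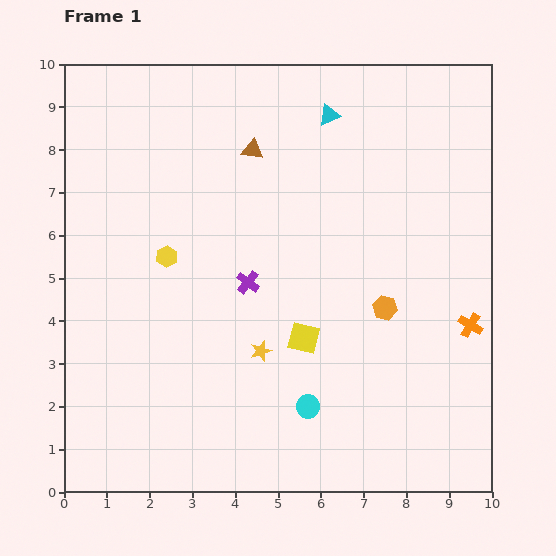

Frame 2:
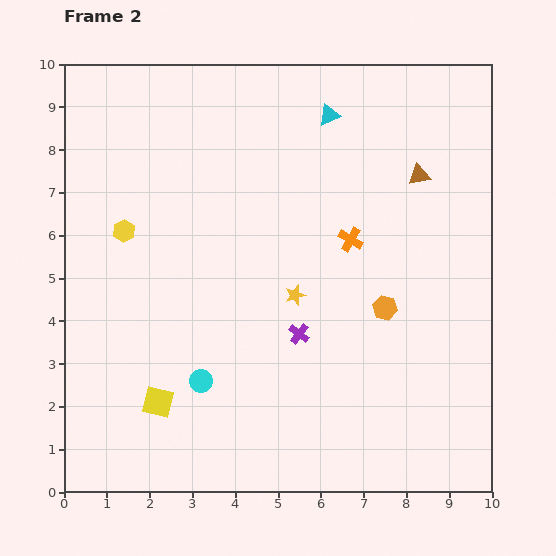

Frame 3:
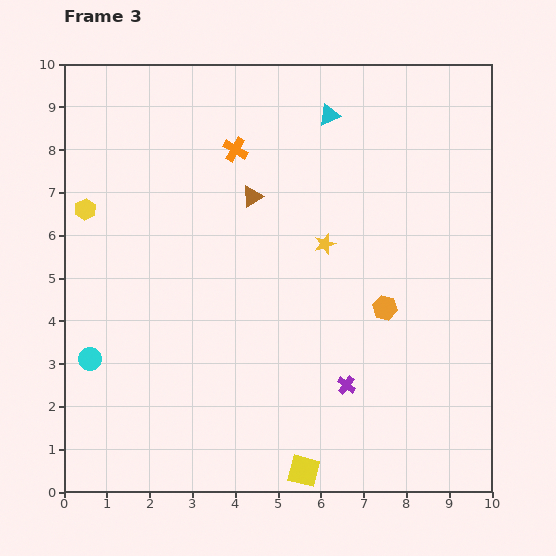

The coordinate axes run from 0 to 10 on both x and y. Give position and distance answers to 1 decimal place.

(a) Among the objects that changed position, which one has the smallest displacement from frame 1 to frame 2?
the yellow hexagon

(moved 1.2)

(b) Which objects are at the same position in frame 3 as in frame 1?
the cyan triangle, the orange hexagon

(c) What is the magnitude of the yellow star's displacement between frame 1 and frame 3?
2.9

The yellow star moved from (4.6, 3.3) to (6.1, 5.8), a distance of √(1.5² + 2.5²) ≈ 2.9.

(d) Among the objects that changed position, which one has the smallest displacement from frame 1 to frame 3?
the brown triangle

(moved 1.1)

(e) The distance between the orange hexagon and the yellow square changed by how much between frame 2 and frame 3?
-1.5

Distance in frame 2: 5.7. Distance in frame 3: 4.2.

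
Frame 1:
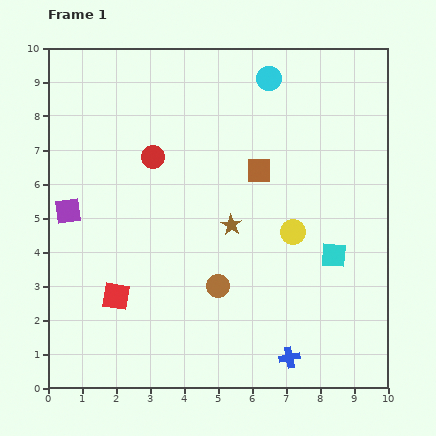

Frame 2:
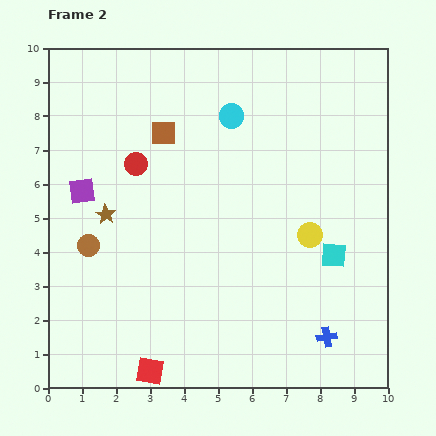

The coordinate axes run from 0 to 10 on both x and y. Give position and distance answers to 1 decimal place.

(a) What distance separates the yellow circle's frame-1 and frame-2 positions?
0.5

The yellow circle moved from (7.2, 4.6) to (7.7, 4.5), a distance of √(0.5² + 0.1²) ≈ 0.5.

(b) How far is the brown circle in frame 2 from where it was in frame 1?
4.0

The brown circle moved from (5.0, 3.0) to (1.2, 4.2), a distance of √(3.8² + 1.2²) ≈ 4.0.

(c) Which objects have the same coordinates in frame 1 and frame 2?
the cyan square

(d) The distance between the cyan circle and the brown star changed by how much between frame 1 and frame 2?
+0.3

Distance in frame 1: 4.4. Distance in frame 2: 4.7.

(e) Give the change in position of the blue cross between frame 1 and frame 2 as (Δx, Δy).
(1.1, 0.6)

The blue cross was at (7.1, 0.9) in frame 1 and (8.2, 1.5) in frame 2.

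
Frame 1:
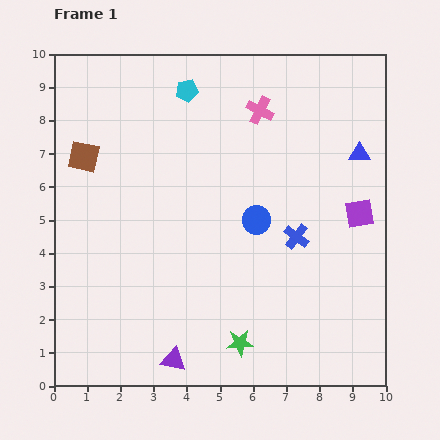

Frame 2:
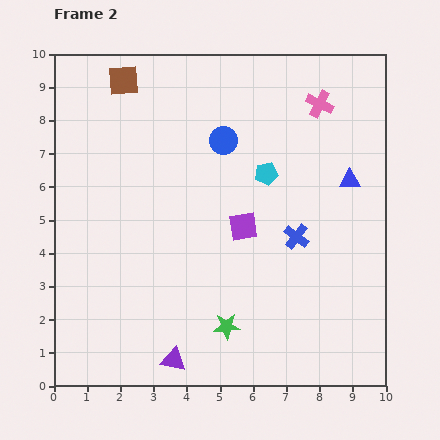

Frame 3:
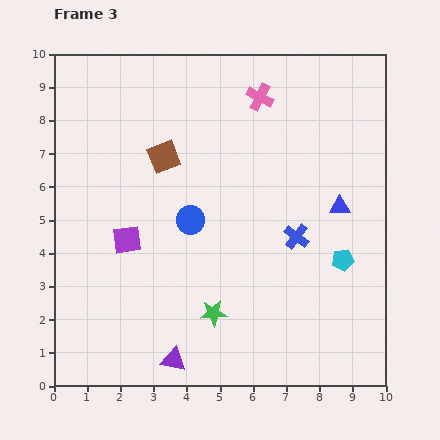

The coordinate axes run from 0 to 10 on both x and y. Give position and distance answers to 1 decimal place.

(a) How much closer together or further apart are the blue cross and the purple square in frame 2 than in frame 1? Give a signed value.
-0.4

Distance in frame 1: 2.0. Distance in frame 2: 1.6.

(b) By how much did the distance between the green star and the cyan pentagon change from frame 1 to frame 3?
-3.6

Distance in frame 1: 7.8. Distance in frame 3: 4.2.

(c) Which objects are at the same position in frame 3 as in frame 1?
the blue cross, the purple triangle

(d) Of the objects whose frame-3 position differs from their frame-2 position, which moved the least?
the green star

(moved 0.6)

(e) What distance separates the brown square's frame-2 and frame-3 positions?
2.6

The brown square moved from (2.1, 9.2) to (3.3, 6.9), a distance of √(1.2² + 2.3²) ≈ 2.6.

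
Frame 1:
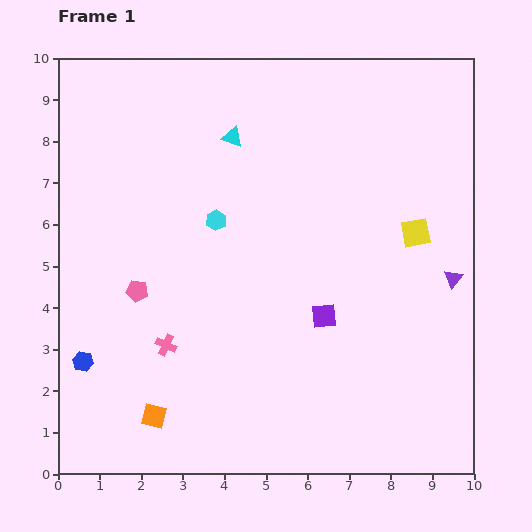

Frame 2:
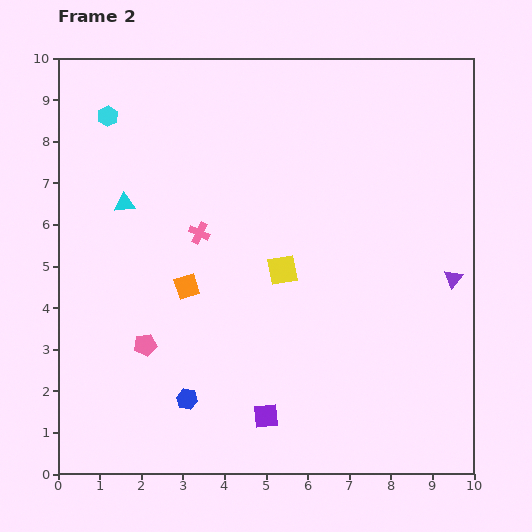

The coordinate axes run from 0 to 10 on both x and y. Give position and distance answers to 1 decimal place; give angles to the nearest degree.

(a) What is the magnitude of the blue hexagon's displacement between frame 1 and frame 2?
2.7

The blue hexagon moved from (0.6, 2.7) to (3.1, 1.8), a distance of √(2.5² + 0.9²) ≈ 2.7.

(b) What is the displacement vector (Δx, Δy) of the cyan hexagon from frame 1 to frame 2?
(-2.6, 2.5)

The cyan hexagon was at (3.8, 6.1) in frame 1 and (1.2, 8.6) in frame 2.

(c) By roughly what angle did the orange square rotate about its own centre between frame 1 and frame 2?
31° counter-clockwise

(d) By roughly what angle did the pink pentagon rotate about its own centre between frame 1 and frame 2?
18° counter-clockwise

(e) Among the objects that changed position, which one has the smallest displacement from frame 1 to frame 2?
the pink pentagon

(moved 1.3)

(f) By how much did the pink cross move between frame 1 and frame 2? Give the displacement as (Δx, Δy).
(0.8, 2.7)

The pink cross was at (2.6, 3.1) in frame 1 and (3.4, 5.8) in frame 2.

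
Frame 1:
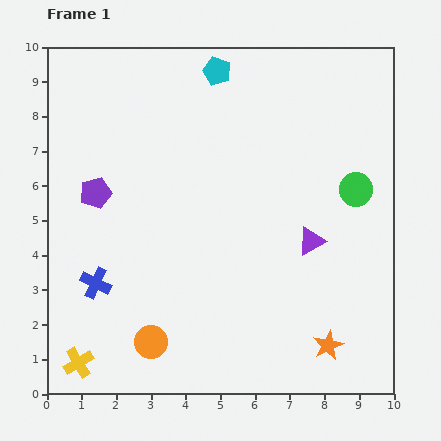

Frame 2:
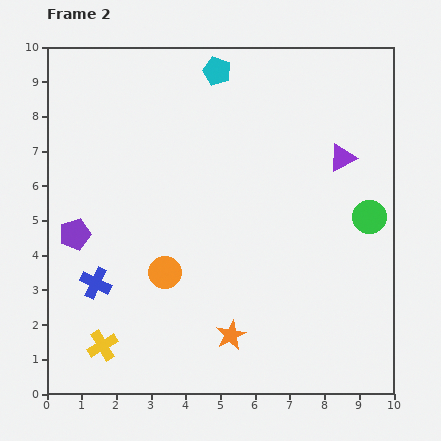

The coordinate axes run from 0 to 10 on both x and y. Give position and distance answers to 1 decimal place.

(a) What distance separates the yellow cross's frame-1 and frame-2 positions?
0.9

The yellow cross moved from (0.9, 0.9) to (1.6, 1.4), a distance of √(0.7² + 0.5²) ≈ 0.9.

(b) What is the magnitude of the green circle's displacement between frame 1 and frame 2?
0.9

The green circle moved from (8.9, 5.9) to (9.3, 5.1), a distance of √(0.4² + 0.8²) ≈ 0.9.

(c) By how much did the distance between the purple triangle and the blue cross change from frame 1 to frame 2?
+1.7

Distance in frame 1: 6.3. Distance in frame 2: 8.0.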